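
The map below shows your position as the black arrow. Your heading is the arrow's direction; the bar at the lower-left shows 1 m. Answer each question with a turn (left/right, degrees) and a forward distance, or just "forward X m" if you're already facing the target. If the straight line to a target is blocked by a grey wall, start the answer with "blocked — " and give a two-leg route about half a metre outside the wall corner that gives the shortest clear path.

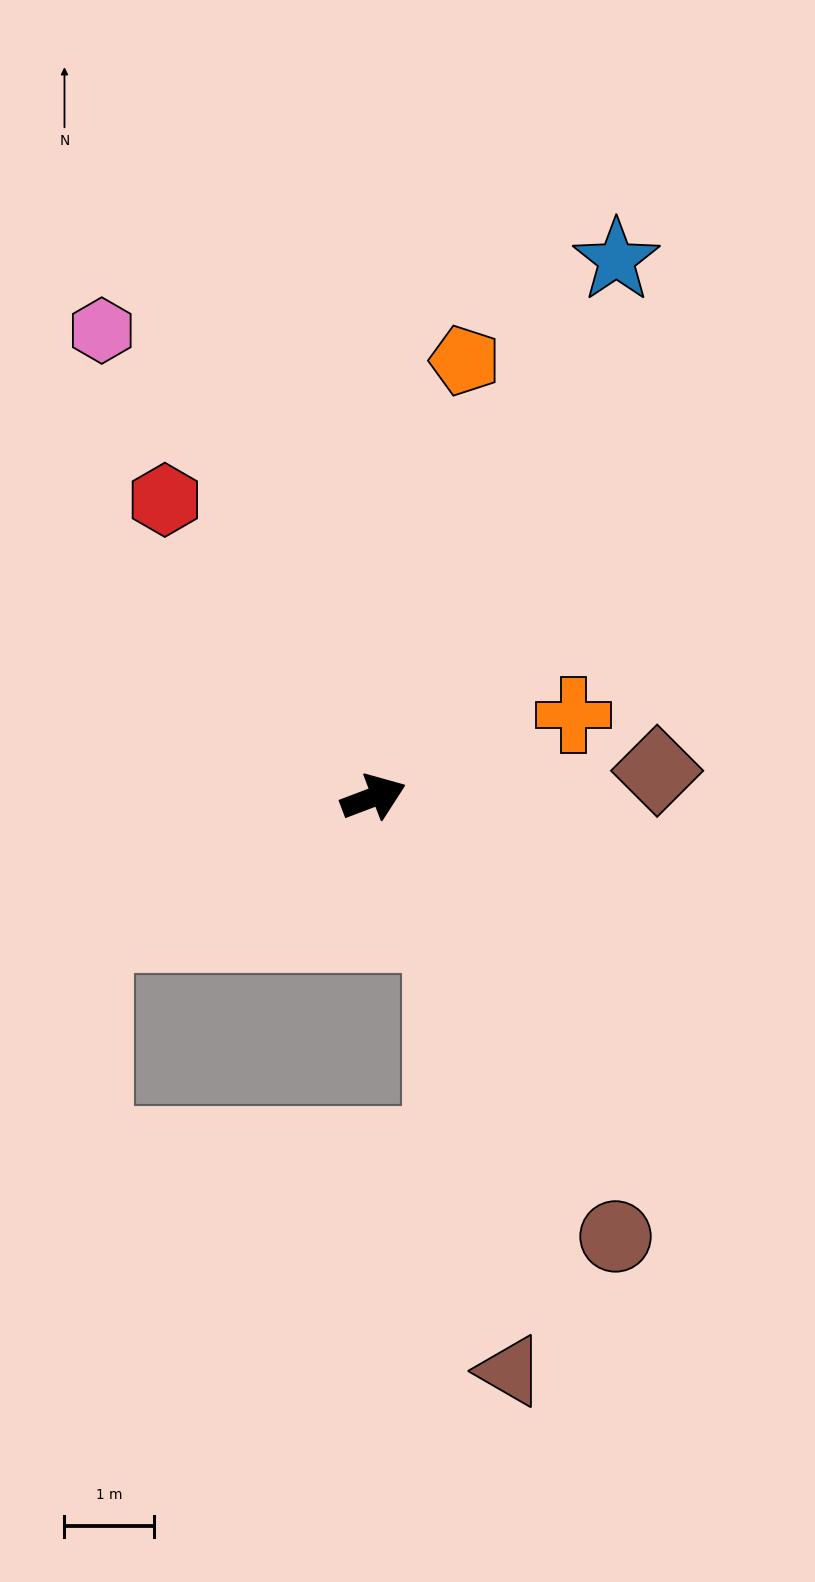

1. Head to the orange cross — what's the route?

forward 2.4 m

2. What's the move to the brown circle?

turn right 82°, forward 5.6 m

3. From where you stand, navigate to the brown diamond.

turn right 15°, forward 3.2 m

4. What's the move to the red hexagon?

turn left 104°, forward 4.1 m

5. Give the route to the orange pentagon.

turn left 57°, forward 5.0 m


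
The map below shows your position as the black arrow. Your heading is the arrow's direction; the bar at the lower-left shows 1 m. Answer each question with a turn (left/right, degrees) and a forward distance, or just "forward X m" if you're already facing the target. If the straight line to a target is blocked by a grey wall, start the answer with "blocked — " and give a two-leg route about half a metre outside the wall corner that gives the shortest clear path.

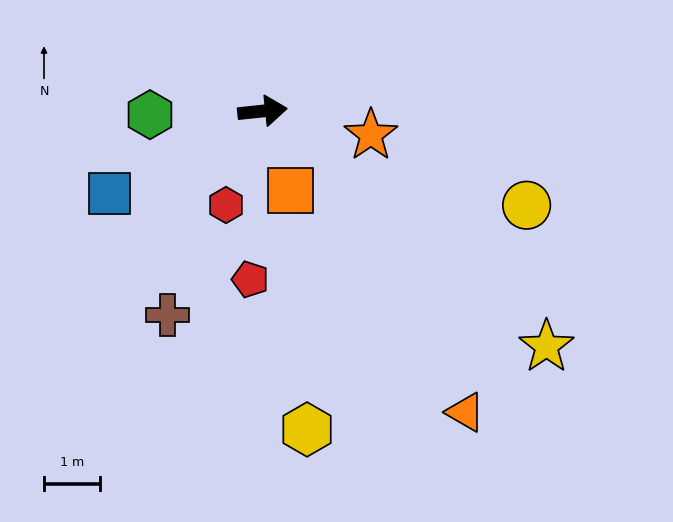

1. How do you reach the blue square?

turn right 158°, forward 3.1 m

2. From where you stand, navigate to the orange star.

turn right 18°, forward 2.0 m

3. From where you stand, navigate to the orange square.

turn right 76°, forward 1.5 m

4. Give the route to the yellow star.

turn right 46°, forward 6.5 m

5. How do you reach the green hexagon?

turn left 176°, forward 2.0 m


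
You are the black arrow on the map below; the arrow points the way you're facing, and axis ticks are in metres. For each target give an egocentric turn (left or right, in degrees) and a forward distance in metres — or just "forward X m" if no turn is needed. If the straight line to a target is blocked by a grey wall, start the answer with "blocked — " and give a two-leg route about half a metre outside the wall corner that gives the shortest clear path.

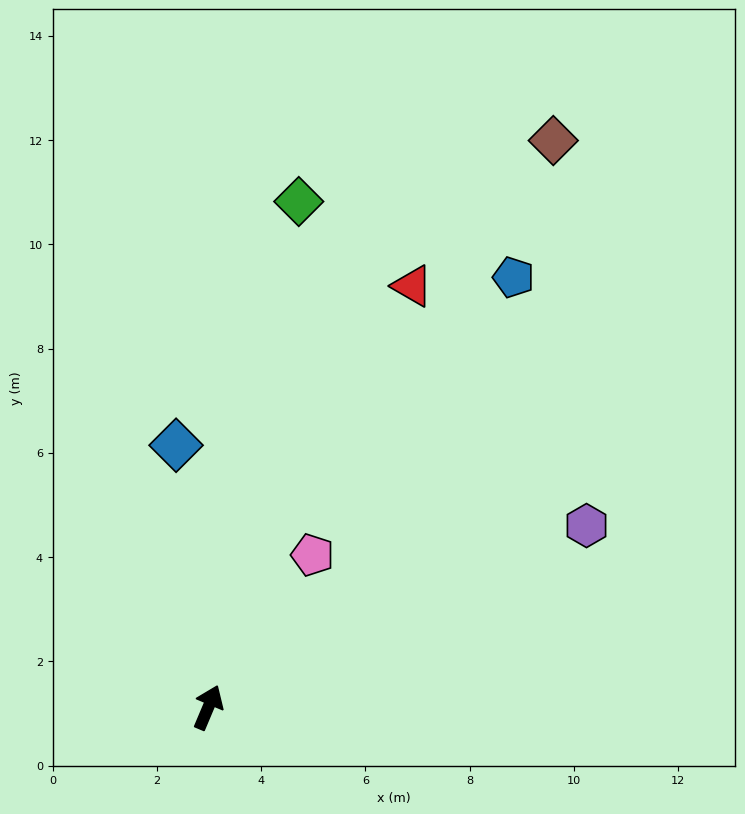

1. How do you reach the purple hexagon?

turn right 41°, forward 8.1 m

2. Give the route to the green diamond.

turn left 13°, forward 9.9 m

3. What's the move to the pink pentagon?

turn right 12°, forward 3.5 m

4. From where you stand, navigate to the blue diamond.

turn left 30°, forward 5.1 m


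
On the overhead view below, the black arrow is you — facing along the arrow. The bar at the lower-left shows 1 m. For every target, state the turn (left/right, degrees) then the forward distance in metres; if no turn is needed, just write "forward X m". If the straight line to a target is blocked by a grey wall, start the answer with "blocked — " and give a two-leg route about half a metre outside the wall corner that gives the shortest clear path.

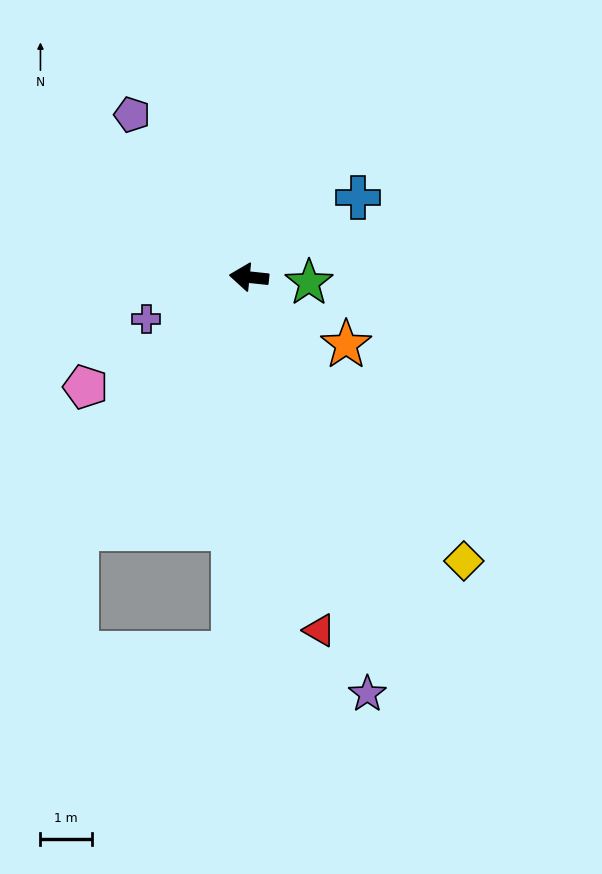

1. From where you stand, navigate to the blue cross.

turn right 138°, forward 2.6 m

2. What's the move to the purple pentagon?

turn right 48°, forward 3.9 m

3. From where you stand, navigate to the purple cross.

turn left 28°, forward 2.2 m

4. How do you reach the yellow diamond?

turn left 133°, forward 7.0 m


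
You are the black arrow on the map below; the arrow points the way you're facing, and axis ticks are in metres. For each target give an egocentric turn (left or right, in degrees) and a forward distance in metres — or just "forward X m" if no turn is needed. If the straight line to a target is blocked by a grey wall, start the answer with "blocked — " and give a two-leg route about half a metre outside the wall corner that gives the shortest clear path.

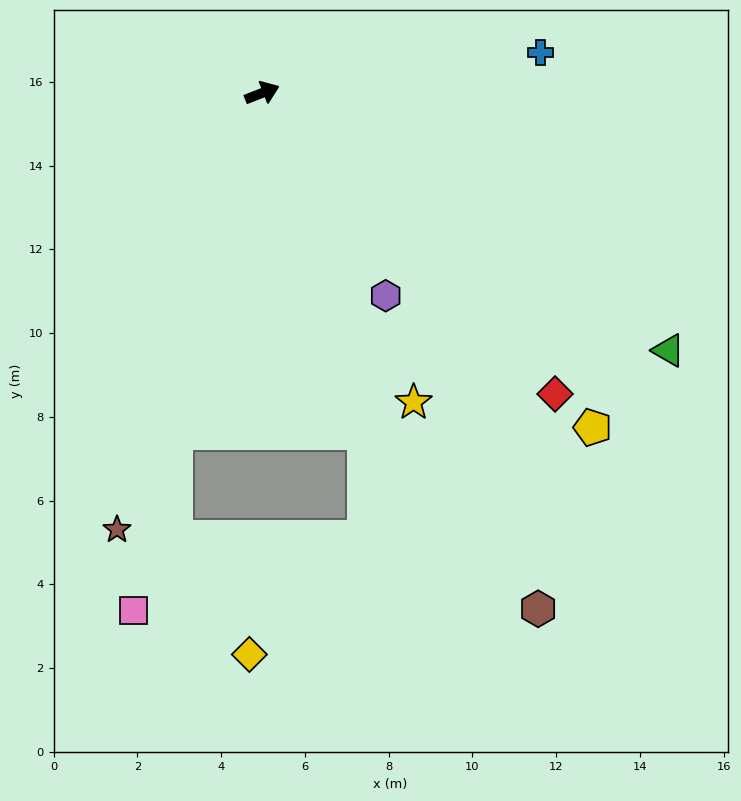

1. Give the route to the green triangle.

turn right 54°, forward 11.5 m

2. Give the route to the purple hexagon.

turn right 80°, forward 5.7 m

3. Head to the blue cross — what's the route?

turn right 13°, forward 6.7 m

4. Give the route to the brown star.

turn right 130°, forward 11.0 m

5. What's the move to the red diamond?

turn right 67°, forward 10.0 m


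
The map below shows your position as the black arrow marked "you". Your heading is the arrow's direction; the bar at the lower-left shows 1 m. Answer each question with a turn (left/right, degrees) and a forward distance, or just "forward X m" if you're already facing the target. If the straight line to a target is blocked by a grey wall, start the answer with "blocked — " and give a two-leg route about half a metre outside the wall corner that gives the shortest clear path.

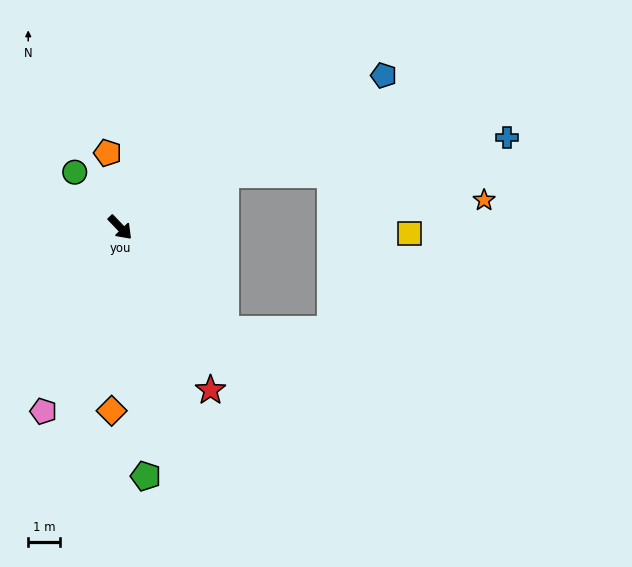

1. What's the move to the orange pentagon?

turn left 146°, forward 2.4 m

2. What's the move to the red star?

turn right 15°, forward 5.9 m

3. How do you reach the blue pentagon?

turn left 76°, forward 9.6 m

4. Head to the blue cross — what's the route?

blocked — turn left 73°, forward 3.7 m, then turn right 19°, forward 9.0 m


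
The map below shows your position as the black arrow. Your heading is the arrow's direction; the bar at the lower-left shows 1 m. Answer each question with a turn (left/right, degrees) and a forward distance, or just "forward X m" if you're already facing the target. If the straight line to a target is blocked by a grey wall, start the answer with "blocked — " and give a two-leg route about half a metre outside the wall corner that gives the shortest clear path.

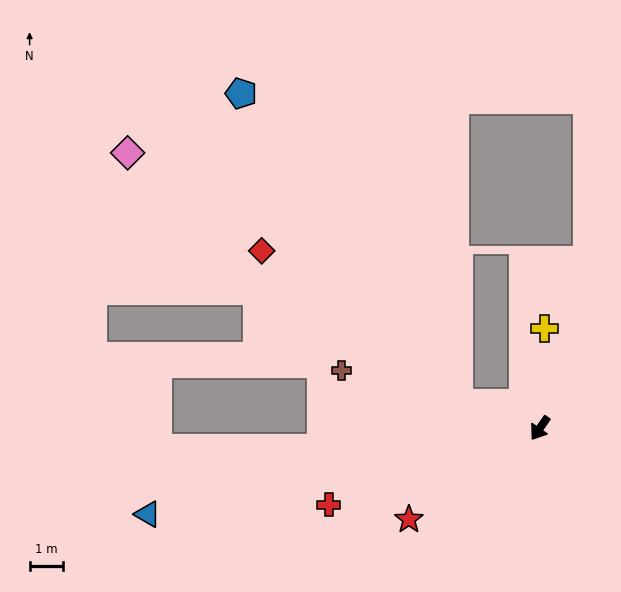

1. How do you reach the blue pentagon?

blocked — turn right 72°, forward 2.5 m, then turn right 38°, forward 11.2 m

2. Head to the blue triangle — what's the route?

turn right 43°, forward 11.9 m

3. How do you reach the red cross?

turn right 35°, forward 6.6 m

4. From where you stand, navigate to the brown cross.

turn right 72°, forward 6.1 m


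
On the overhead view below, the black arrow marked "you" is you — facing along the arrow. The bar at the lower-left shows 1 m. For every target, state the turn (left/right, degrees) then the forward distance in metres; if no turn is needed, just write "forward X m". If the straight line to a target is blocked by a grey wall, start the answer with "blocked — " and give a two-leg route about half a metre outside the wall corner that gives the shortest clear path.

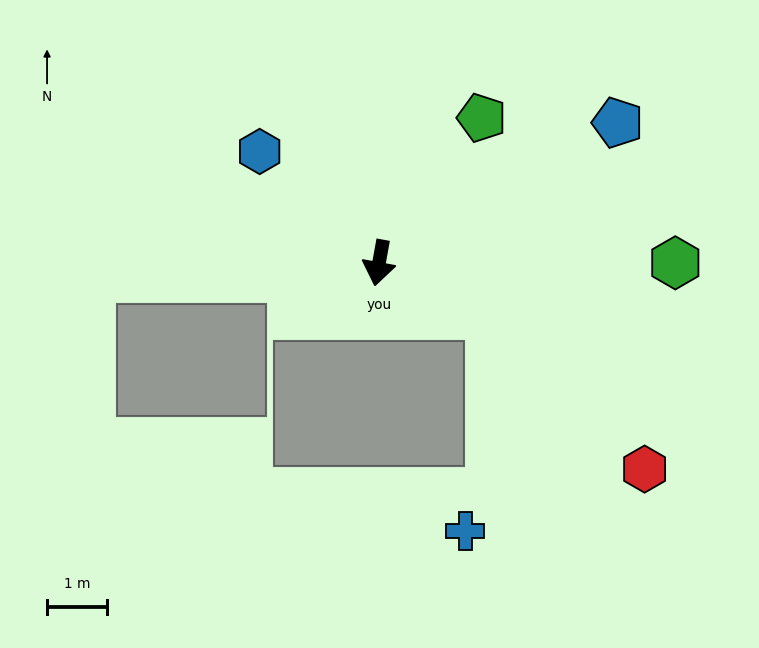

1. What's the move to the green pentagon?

turn left 155°, forward 2.9 m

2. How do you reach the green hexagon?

turn left 100°, forward 4.9 m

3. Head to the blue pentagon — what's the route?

turn left 131°, forward 4.6 m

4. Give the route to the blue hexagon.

turn right 123°, forward 2.7 m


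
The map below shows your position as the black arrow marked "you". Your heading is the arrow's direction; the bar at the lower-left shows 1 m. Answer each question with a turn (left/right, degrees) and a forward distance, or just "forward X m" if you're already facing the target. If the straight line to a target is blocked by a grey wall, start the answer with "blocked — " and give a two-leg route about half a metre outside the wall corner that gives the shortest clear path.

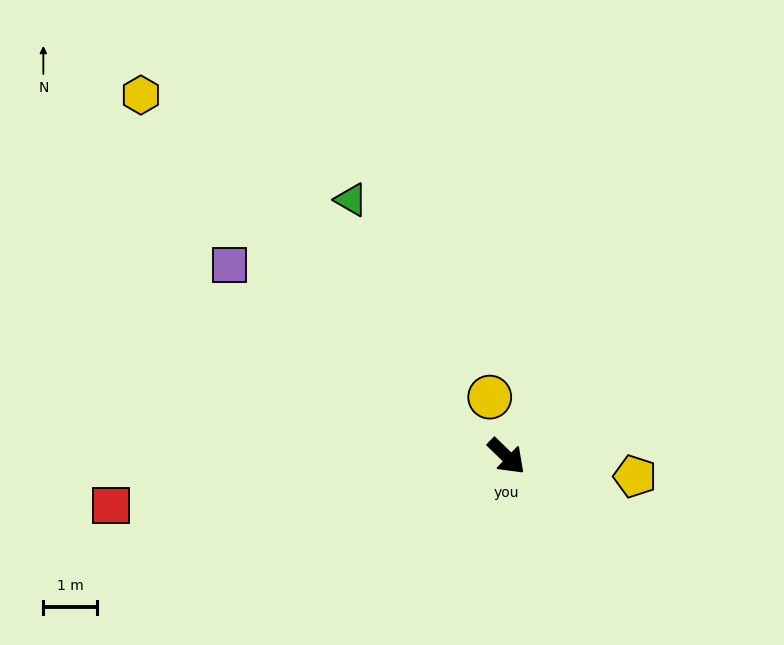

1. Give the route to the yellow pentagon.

turn left 35°, forward 2.4 m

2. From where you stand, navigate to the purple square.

turn right 171°, forward 6.3 m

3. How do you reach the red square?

turn right 129°, forward 7.4 m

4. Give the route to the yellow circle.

turn left 150°, forward 1.1 m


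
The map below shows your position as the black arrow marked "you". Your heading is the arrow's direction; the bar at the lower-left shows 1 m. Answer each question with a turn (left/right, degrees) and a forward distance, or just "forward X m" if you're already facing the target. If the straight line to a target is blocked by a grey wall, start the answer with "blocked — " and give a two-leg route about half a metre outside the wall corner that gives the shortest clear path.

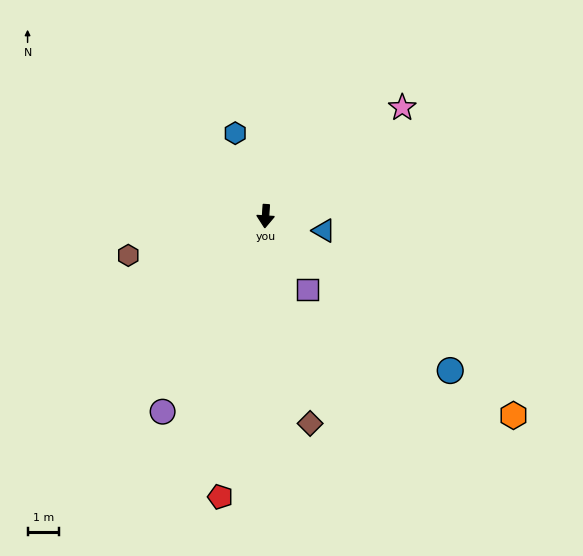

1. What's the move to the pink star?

turn left 132°, forward 5.6 m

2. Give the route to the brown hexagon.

turn right 70°, forward 4.6 m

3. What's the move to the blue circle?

turn left 54°, forward 7.7 m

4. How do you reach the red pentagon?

turn right 5°, forward 9.1 m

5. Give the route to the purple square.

turn left 34°, forward 2.7 m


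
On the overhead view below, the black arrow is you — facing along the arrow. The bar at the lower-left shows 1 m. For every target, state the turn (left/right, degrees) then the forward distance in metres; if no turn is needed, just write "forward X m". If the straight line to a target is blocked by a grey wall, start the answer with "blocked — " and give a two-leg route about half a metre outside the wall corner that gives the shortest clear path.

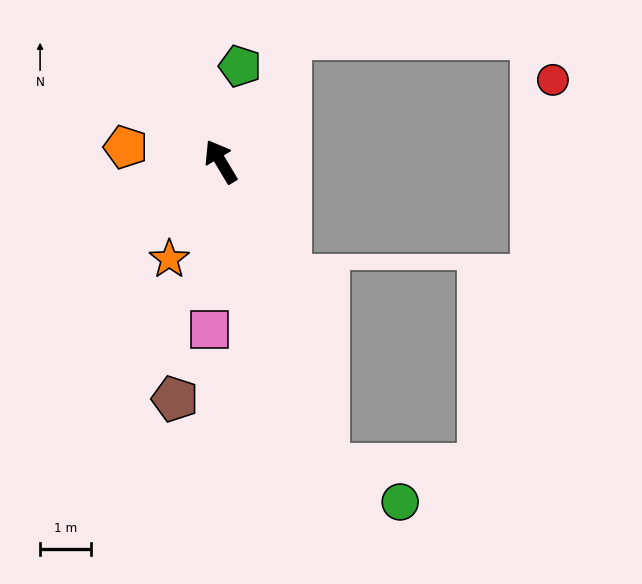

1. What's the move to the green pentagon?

turn right 42°, forward 1.9 m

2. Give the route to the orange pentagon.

turn left 50°, forward 1.9 m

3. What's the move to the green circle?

blocked — turn left 169°, forward 6.3 m, then turn left 43°, forward 1.6 m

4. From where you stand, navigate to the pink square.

turn left 145°, forward 3.3 m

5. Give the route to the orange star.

turn left 121°, forward 2.2 m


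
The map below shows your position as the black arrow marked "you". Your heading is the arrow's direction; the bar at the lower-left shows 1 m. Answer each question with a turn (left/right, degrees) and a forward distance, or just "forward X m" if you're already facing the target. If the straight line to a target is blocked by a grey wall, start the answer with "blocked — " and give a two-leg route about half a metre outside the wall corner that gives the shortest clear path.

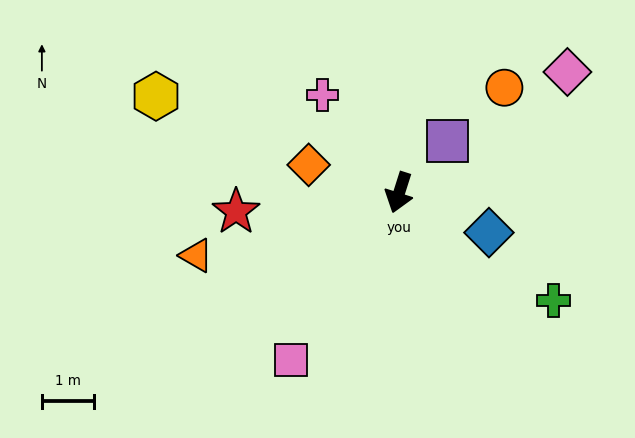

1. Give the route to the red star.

turn right 66°, forward 3.2 m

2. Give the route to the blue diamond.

turn left 84°, forward 1.9 m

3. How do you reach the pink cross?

turn right 124°, forward 2.4 m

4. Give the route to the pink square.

turn right 15°, forward 3.9 m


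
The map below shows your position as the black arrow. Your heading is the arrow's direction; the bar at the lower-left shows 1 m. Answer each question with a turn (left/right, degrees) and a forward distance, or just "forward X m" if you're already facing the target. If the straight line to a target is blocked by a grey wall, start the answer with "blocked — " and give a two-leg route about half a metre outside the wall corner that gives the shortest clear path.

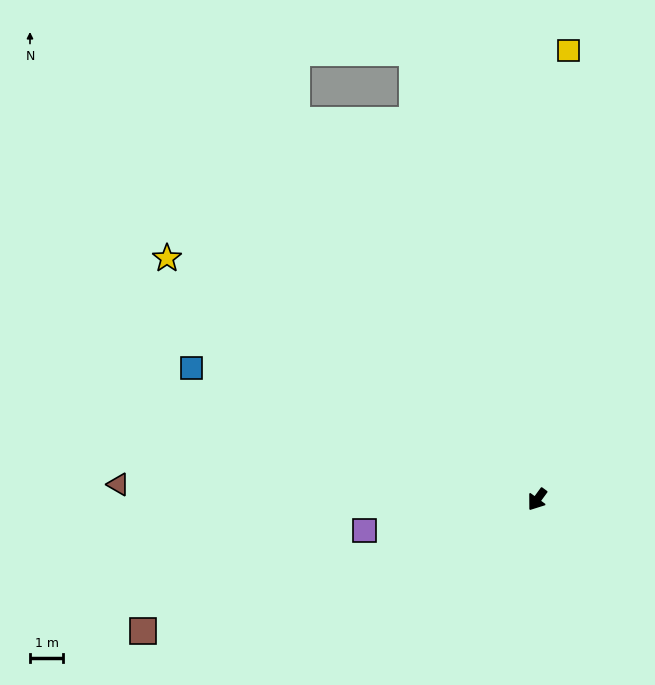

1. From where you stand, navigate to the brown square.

turn right 35°, forward 12.5 m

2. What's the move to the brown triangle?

turn right 56°, forward 12.6 m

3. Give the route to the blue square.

turn right 75°, forward 11.1 m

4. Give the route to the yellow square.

turn right 148°, forward 13.5 m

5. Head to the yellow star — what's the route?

turn right 87°, forward 13.3 m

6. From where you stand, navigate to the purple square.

turn right 44°, forward 5.3 m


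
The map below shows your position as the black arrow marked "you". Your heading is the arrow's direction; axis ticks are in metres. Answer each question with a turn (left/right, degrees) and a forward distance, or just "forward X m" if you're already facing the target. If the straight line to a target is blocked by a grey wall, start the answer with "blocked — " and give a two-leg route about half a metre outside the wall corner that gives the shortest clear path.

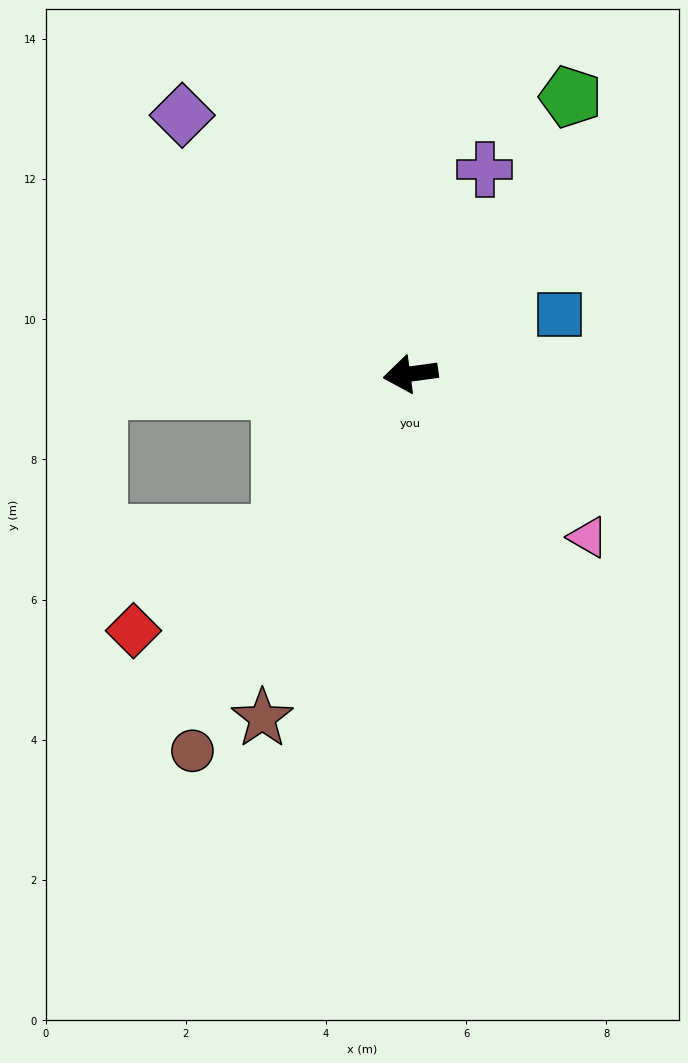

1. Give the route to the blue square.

turn right 166°, forward 2.3 m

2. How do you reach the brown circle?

turn left 52°, forward 6.2 m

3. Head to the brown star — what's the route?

turn left 59°, forward 5.3 m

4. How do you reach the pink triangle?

turn left 130°, forward 3.4 m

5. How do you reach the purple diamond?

turn right 56°, forward 4.9 m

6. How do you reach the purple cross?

turn right 118°, forward 3.1 m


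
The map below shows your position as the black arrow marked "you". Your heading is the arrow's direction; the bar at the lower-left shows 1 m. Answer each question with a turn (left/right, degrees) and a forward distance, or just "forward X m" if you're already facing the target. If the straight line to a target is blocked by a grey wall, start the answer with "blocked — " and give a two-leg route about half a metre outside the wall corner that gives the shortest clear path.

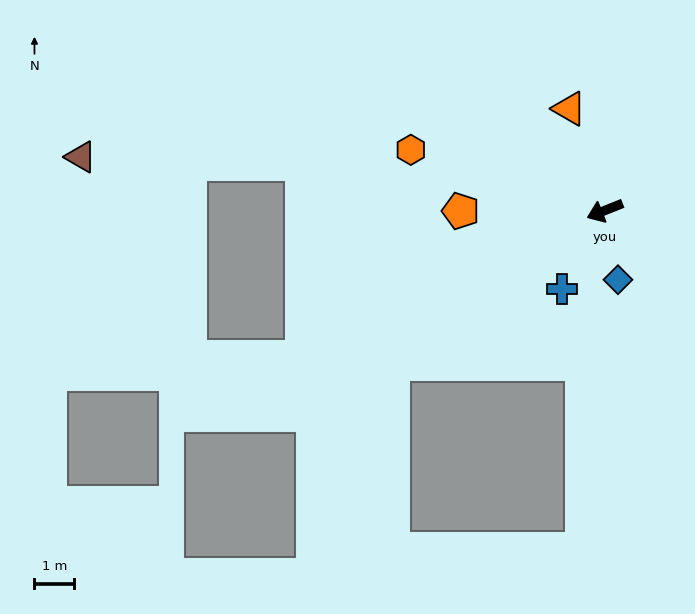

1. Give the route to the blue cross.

turn left 39°, forward 2.2 m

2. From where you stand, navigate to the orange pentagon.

turn right 22°, forward 3.6 m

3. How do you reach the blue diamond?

turn left 79°, forward 1.8 m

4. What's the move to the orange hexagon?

turn right 39°, forward 5.1 m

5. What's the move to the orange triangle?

turn right 93°, forward 2.7 m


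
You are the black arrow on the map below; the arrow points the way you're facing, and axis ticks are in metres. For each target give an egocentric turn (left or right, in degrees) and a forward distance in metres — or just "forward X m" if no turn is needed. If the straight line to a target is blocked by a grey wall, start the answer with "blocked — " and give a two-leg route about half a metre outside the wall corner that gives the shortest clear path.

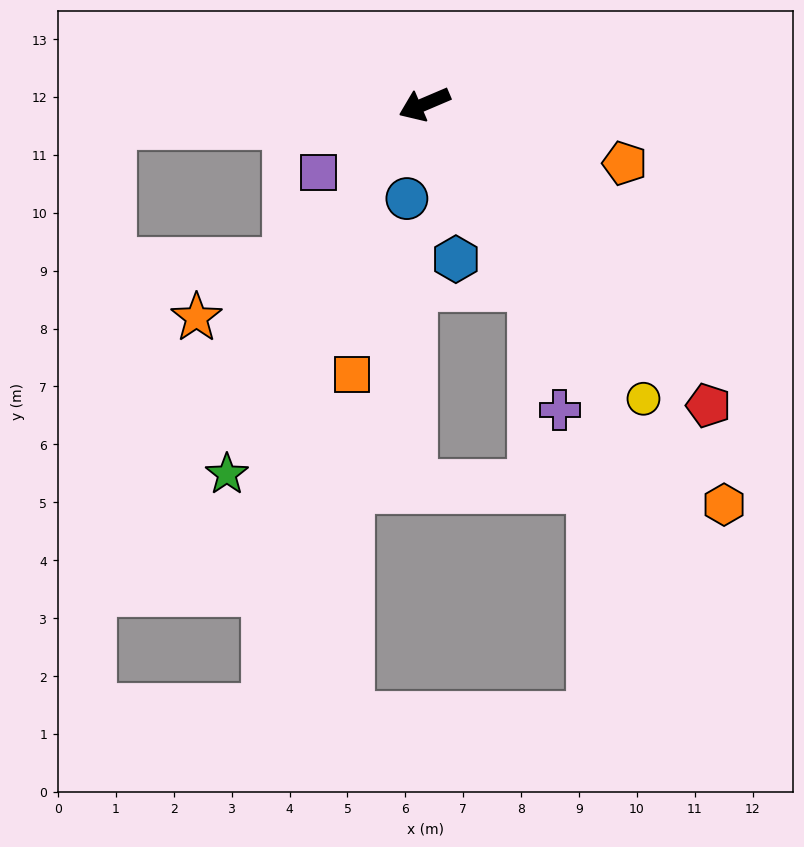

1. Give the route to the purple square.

turn left 10°, forward 2.2 m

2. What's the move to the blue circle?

turn left 56°, forward 1.7 m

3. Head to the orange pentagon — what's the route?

turn left 140°, forward 3.6 m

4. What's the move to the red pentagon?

turn left 110°, forward 7.2 m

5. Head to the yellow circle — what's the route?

turn left 104°, forward 6.3 m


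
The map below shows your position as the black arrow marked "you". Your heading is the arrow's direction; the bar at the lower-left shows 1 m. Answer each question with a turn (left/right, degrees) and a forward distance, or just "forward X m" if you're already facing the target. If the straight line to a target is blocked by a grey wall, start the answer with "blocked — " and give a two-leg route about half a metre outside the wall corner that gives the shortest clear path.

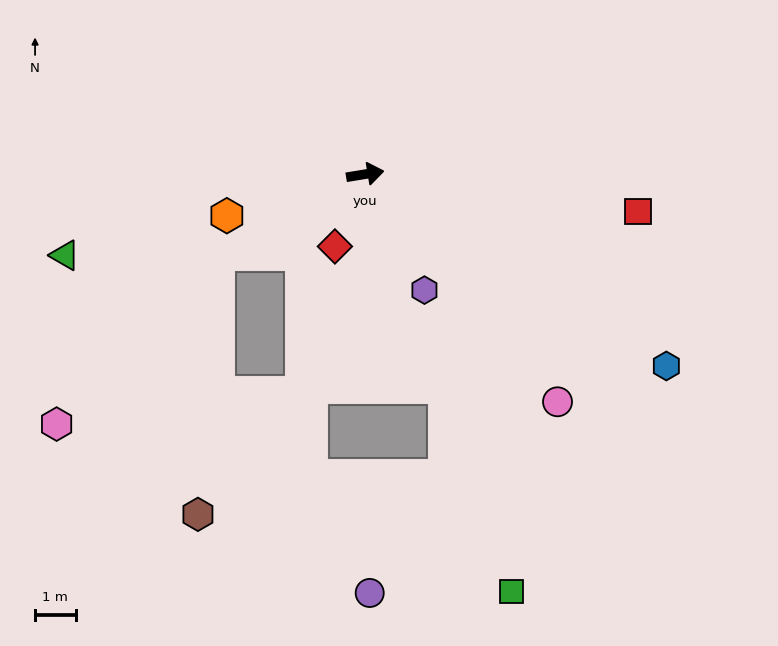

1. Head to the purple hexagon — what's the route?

turn right 72°, forward 3.2 m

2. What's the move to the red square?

turn right 17°, forward 6.8 m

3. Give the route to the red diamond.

turn right 122°, forward 1.9 m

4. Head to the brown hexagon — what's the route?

blocked — turn right 161°, forward 4.1 m, then turn left 57°, forward 6.4 m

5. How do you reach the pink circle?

turn right 59°, forward 7.3 m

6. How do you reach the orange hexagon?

turn right 173°, forward 3.6 m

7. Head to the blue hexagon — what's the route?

turn right 42°, forward 8.8 m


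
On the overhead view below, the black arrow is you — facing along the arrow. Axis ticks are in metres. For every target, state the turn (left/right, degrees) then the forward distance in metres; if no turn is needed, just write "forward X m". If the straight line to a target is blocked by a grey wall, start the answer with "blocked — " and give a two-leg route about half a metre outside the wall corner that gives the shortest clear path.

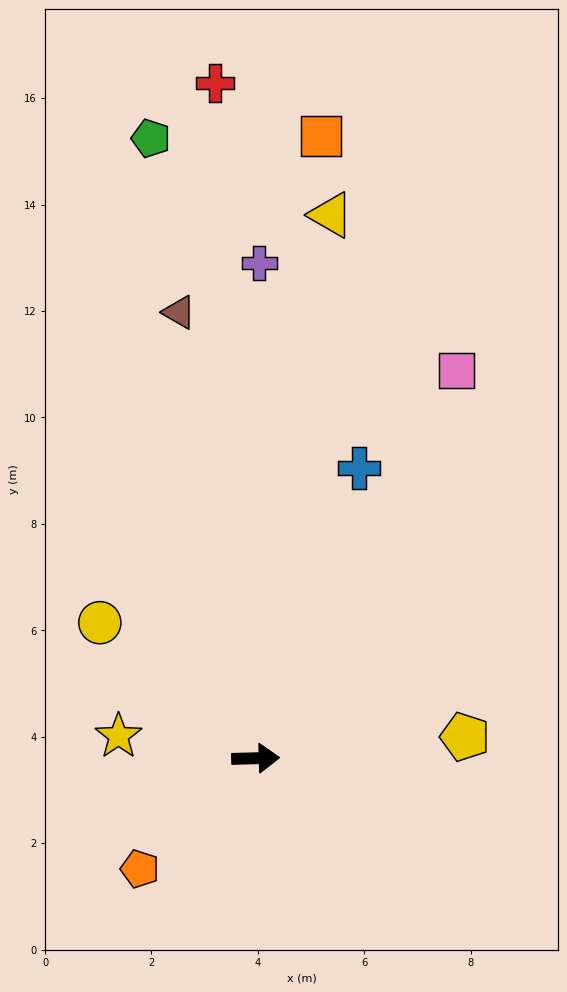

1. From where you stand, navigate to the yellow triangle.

turn left 81°, forward 10.3 m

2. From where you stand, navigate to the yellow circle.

turn left 137°, forward 3.9 m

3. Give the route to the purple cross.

turn left 88°, forward 9.3 m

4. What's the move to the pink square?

turn left 61°, forward 8.2 m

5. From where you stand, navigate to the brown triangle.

turn left 98°, forward 8.5 m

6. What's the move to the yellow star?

turn left 169°, forward 2.6 m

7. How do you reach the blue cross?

turn left 69°, forward 5.8 m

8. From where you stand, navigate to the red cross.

turn left 92°, forward 12.7 m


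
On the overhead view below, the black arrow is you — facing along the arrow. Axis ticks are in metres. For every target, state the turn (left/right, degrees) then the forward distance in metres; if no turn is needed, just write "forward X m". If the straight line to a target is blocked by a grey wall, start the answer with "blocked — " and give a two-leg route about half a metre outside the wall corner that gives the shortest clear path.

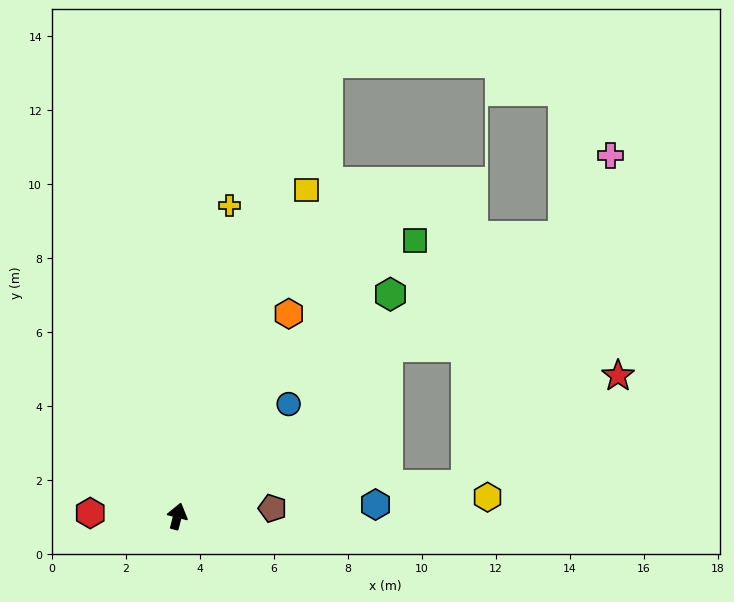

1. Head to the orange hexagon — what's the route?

turn right 14°, forward 6.2 m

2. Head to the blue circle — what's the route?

turn right 30°, forward 4.3 m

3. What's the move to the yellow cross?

turn left 5°, forward 8.5 m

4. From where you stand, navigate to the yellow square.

turn right 7°, forward 9.5 m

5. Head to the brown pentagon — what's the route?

turn right 71°, forward 2.6 m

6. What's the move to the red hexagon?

turn left 102°, forward 2.4 m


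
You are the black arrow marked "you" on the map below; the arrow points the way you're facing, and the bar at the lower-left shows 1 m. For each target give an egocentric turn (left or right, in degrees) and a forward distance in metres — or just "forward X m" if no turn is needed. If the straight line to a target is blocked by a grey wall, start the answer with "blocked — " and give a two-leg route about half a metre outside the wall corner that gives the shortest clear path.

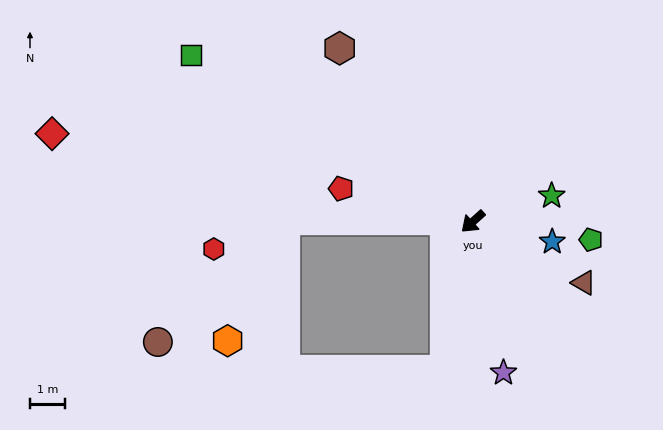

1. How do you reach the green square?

turn right 73°, forward 9.3 m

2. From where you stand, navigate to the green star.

turn left 156°, forward 2.4 m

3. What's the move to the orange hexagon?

blocked — turn right 43°, forward 5.3 m, then turn left 66°, forward 3.8 m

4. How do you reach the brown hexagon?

turn right 95°, forward 6.2 m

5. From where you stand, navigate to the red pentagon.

turn right 56°, forward 3.9 m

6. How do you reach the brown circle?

blocked — turn right 43°, forward 5.3 m, then turn left 45°, forward 5.0 m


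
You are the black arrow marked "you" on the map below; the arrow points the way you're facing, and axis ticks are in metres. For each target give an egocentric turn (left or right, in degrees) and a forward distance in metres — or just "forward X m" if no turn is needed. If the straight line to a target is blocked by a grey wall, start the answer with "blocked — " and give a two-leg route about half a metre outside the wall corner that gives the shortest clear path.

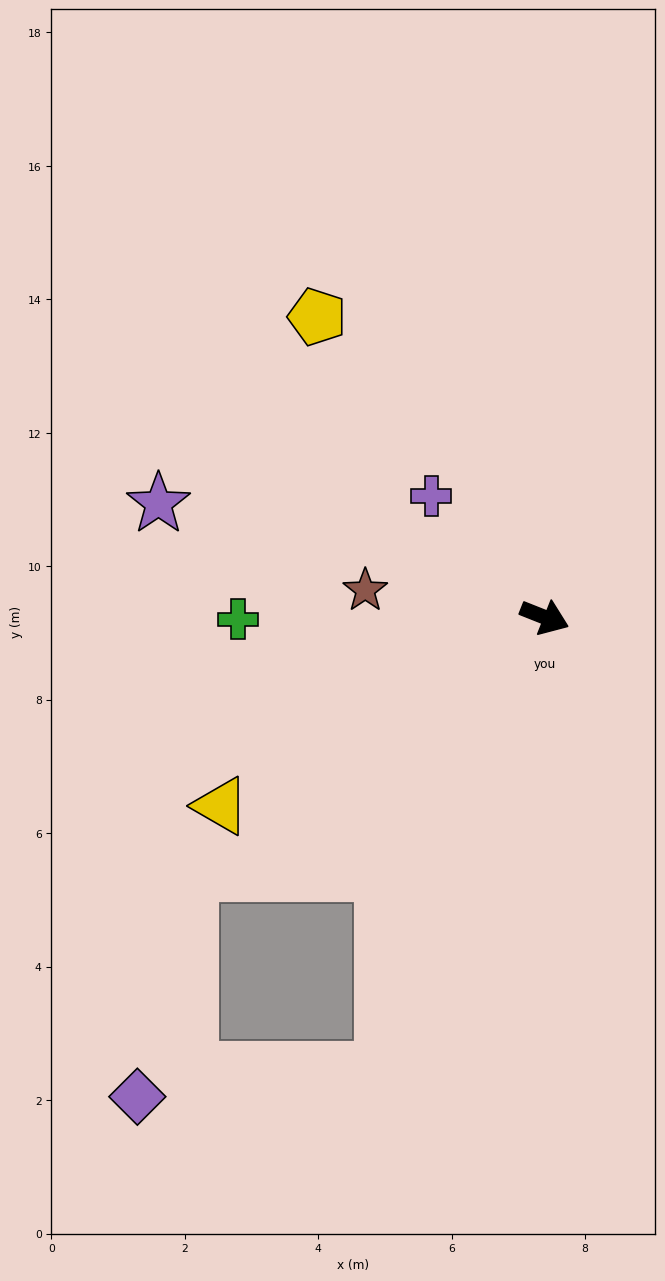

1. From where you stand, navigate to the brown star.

turn right 167°, forward 2.7 m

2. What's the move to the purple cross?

turn left 155°, forward 2.5 m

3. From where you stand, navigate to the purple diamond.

blocked — turn right 88°, forward 7.2 m, then turn right 64°, forward 3.7 m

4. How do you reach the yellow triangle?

turn right 128°, forward 5.6 m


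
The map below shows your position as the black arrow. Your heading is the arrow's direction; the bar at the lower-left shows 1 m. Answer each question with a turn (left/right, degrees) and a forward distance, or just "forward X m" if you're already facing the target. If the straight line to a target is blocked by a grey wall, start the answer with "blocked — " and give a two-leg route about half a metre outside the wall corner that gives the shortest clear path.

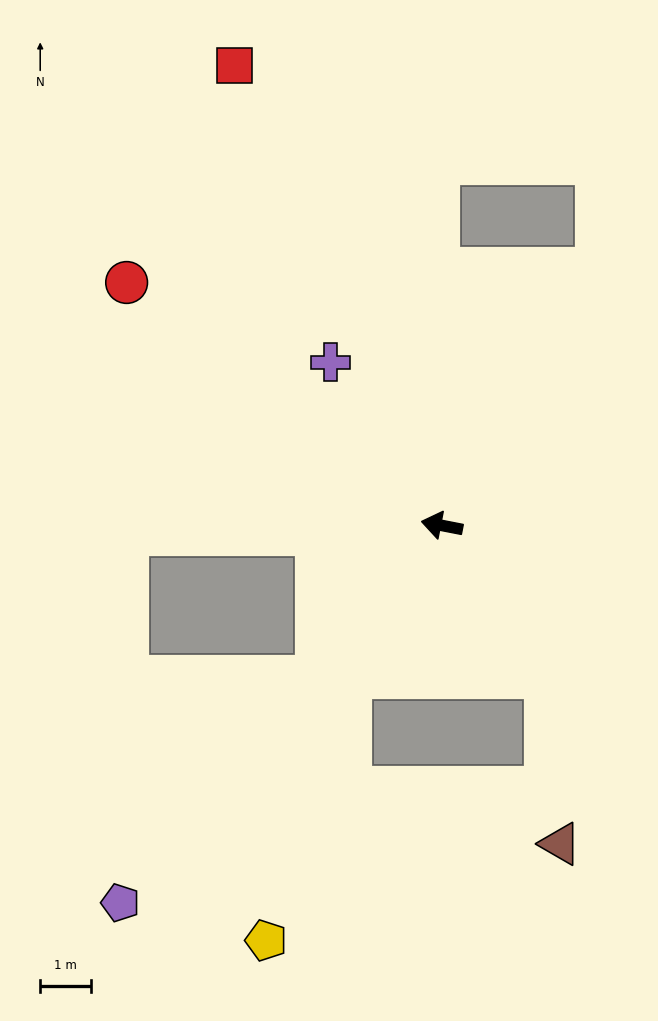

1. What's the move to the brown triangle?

blocked — turn left 136°, forward 3.6 m, then turn right 30°, forward 3.3 m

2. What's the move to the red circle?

turn right 27°, forward 7.8 m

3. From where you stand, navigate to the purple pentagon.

turn left 61°, forward 9.7 m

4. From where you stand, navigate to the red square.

turn right 55°, forward 9.9 m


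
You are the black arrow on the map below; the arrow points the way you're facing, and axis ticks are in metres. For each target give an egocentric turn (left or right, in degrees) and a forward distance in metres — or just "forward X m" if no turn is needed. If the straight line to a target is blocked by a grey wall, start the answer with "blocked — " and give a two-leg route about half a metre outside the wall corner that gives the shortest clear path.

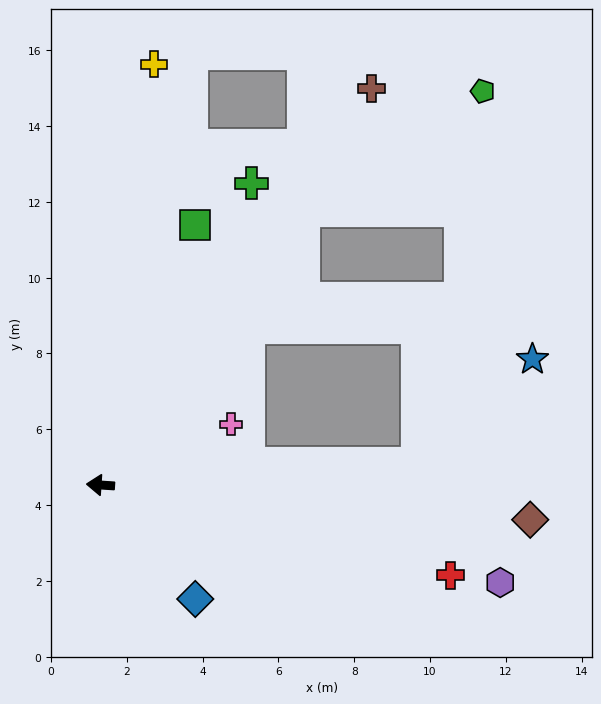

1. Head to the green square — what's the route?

turn right 106°, forward 7.3 m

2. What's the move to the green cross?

turn right 113°, forward 8.9 m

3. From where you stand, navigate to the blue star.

blocked — turn right 172°, forward 8.4 m, then turn left 38°, forward 4.1 m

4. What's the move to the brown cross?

turn right 121°, forward 12.7 m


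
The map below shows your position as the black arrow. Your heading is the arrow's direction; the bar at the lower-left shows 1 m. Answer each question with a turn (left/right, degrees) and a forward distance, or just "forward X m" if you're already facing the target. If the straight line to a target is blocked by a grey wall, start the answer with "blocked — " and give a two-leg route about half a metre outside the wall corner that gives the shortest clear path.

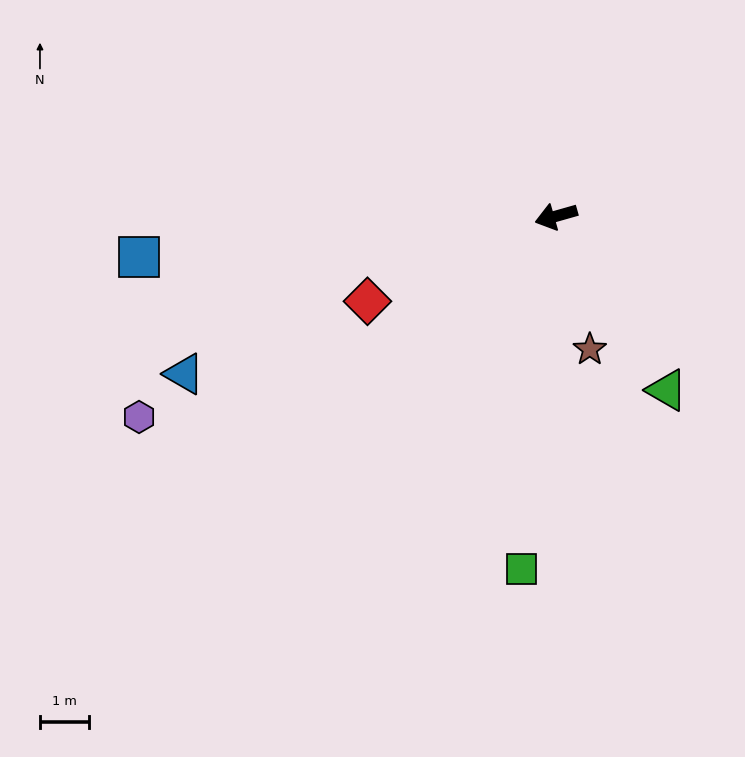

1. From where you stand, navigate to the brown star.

turn left 88°, forward 2.8 m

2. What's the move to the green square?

turn left 69°, forward 7.2 m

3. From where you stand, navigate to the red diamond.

turn left 8°, forward 4.2 m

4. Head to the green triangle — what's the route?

turn left 107°, forward 4.2 m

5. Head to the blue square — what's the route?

turn right 10°, forward 8.5 m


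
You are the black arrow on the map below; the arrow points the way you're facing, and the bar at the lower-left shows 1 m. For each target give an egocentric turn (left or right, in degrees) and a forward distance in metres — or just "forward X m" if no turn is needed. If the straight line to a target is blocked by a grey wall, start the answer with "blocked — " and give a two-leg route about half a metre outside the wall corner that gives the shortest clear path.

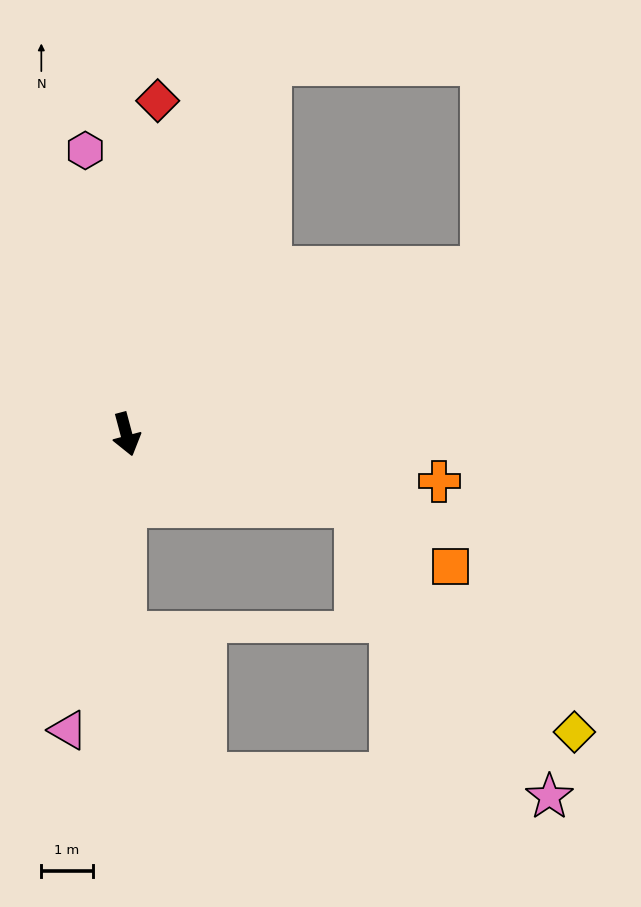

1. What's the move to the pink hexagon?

turn left 173°, forward 5.6 m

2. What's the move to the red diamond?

turn left 160°, forward 6.5 m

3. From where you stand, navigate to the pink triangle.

turn right 26°, forward 5.8 m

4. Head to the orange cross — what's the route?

turn left 67°, forward 6.1 m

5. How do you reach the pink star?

blocked — turn left 58°, forward 4.7 m, then turn right 39°, forward 6.8 m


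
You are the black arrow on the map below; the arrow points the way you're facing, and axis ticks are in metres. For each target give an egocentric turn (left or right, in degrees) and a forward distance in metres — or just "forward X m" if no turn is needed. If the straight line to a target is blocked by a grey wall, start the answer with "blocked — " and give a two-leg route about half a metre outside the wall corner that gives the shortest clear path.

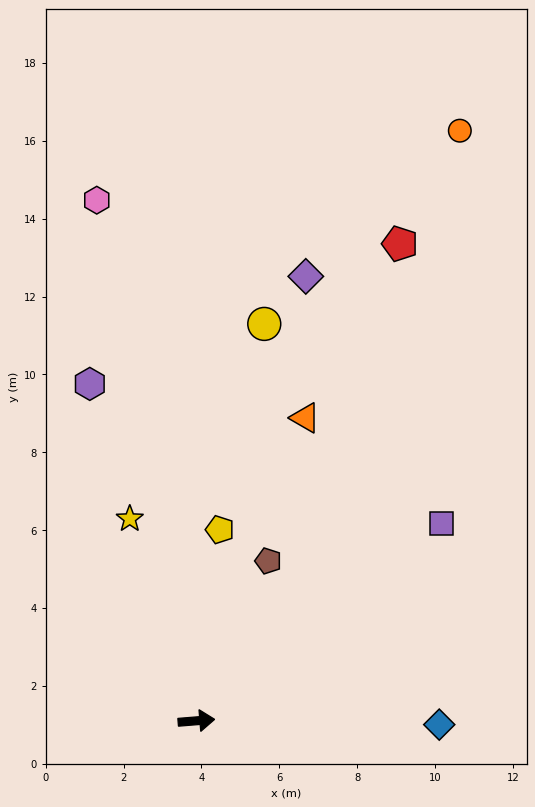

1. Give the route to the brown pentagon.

turn left 61°, forward 4.5 m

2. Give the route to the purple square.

turn left 34°, forward 8.1 m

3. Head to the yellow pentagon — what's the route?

turn left 78°, forward 4.9 m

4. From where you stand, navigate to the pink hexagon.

turn left 96°, forward 13.6 m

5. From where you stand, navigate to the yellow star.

turn left 104°, forward 5.5 m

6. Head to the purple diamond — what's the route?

turn left 72°, forward 11.7 m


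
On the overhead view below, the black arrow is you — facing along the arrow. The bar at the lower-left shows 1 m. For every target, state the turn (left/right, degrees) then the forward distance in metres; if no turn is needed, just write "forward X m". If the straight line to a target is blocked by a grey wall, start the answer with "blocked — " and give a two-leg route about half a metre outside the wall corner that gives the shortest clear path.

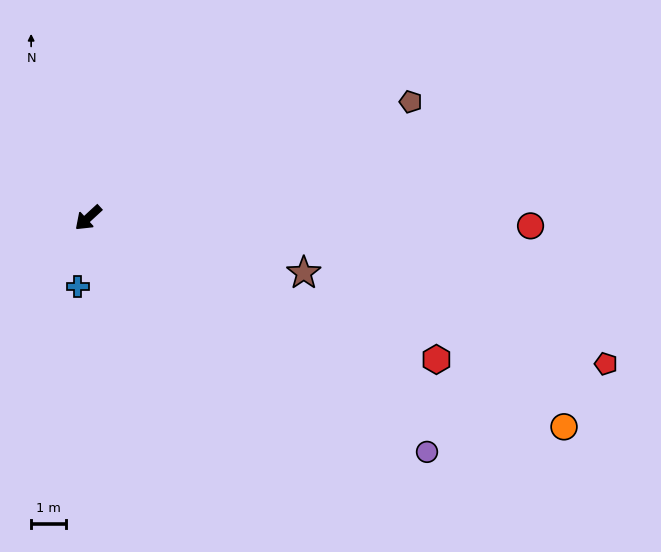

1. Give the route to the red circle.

turn left 136°, forward 12.7 m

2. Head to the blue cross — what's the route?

turn left 39°, forward 2.0 m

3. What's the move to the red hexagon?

turn left 115°, forward 10.8 m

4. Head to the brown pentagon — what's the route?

turn left 157°, forward 9.9 m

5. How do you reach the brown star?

turn left 123°, forward 6.4 m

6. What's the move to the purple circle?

turn left 103°, forward 11.9 m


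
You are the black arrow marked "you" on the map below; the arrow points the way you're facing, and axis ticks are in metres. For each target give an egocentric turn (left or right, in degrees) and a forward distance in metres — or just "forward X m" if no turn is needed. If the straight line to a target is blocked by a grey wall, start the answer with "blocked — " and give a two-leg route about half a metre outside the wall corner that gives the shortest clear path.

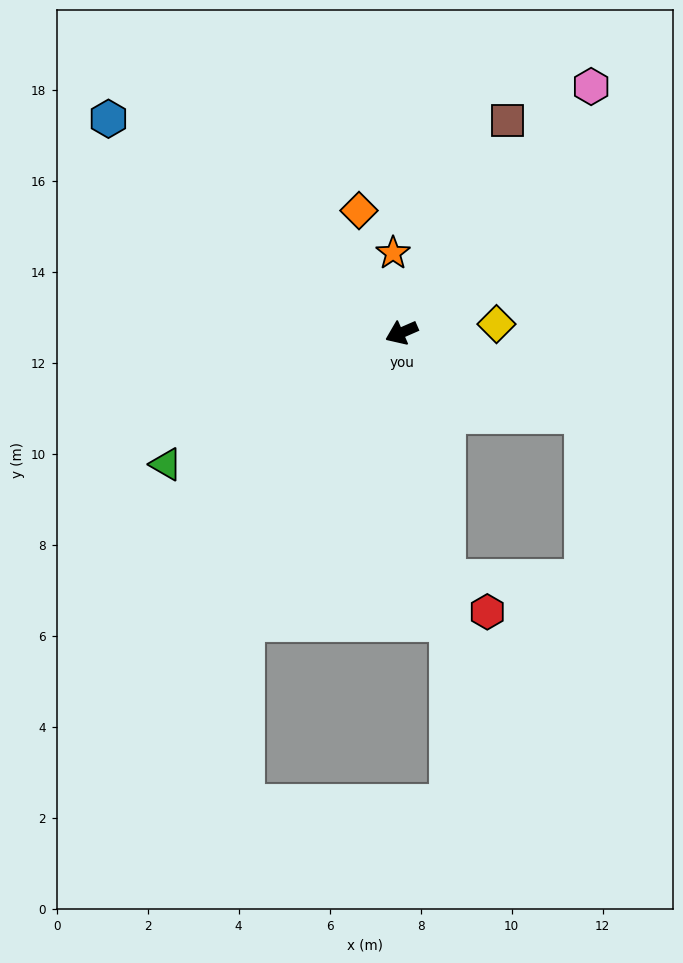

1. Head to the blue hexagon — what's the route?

turn right 60°, forward 8.0 m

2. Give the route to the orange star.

turn right 107°, forward 1.8 m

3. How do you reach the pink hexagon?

turn right 151°, forward 6.8 m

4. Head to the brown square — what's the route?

turn right 140°, forward 5.2 m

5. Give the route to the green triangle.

turn left 6°, forward 5.9 m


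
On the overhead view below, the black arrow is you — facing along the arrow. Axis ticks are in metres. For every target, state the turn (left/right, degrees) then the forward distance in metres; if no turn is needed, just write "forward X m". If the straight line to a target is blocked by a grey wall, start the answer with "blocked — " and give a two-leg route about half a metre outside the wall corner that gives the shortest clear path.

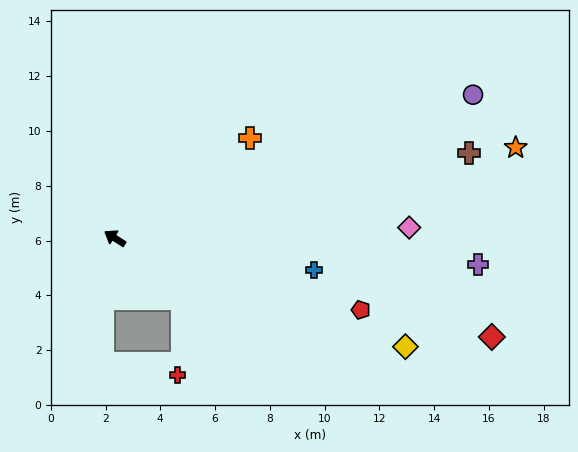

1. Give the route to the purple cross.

turn right 151°, forward 13.3 m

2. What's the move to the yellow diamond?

turn right 168°, forward 11.3 m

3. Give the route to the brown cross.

turn right 134°, forward 13.3 m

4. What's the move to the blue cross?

turn right 156°, forward 7.4 m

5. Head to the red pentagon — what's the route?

turn right 164°, forward 9.4 m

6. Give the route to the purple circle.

turn right 125°, forward 14.1 m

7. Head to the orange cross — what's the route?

turn right 111°, forward 6.1 m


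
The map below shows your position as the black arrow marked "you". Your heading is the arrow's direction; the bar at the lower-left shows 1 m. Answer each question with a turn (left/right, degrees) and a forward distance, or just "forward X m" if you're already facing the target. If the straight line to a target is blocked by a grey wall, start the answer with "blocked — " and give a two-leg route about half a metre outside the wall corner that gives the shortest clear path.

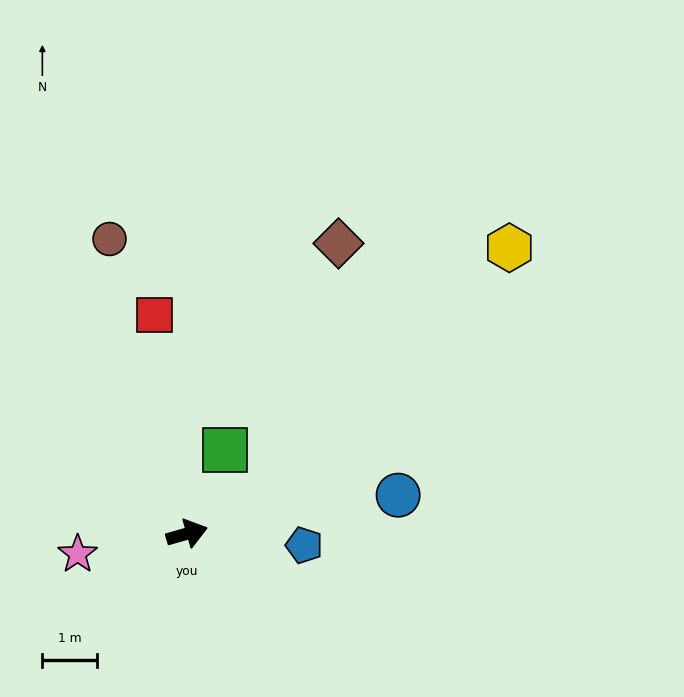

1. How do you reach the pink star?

turn left 175°, forward 2.0 m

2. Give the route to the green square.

turn left 49°, forward 1.7 m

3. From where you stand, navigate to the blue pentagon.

turn right 22°, forward 2.2 m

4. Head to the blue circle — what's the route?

turn right 6°, forward 4.0 m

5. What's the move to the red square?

turn left 83°, forward 4.1 m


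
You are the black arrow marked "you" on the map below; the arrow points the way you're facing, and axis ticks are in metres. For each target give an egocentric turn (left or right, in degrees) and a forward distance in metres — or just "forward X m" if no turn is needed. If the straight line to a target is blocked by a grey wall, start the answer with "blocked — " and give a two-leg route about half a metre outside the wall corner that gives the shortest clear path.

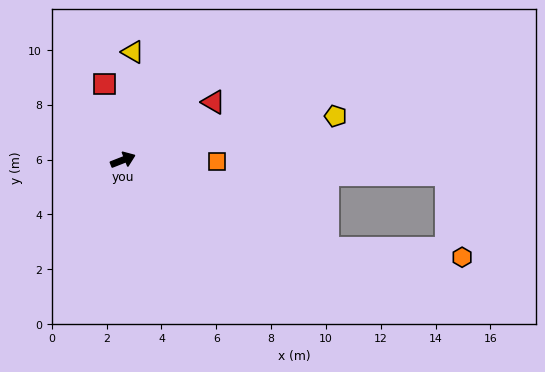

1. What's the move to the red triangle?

turn left 11°, forward 3.9 m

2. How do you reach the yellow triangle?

turn left 63°, forward 4.0 m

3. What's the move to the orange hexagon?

blocked — turn right 45°, forward 8.1 m, then turn left 20°, forward 4.9 m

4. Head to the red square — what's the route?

turn left 82°, forward 2.9 m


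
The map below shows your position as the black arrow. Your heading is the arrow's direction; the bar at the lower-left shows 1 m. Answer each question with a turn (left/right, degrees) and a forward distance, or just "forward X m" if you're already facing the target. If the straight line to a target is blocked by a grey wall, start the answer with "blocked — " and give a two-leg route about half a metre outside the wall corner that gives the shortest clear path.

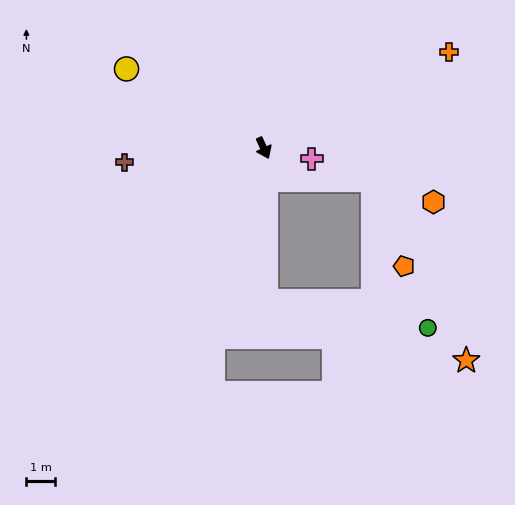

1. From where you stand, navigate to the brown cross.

turn right 109°, forward 4.9 m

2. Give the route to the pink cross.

turn left 53°, forward 1.7 m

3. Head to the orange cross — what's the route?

turn left 93°, forward 7.2 m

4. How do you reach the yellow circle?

turn right 145°, forward 5.5 m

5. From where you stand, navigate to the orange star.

blocked — turn right 24°, forward 5.3 m, then turn left 73°, forward 7.3 m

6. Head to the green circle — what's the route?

blocked — turn right 24°, forward 5.3 m, then turn left 80°, forward 5.7 m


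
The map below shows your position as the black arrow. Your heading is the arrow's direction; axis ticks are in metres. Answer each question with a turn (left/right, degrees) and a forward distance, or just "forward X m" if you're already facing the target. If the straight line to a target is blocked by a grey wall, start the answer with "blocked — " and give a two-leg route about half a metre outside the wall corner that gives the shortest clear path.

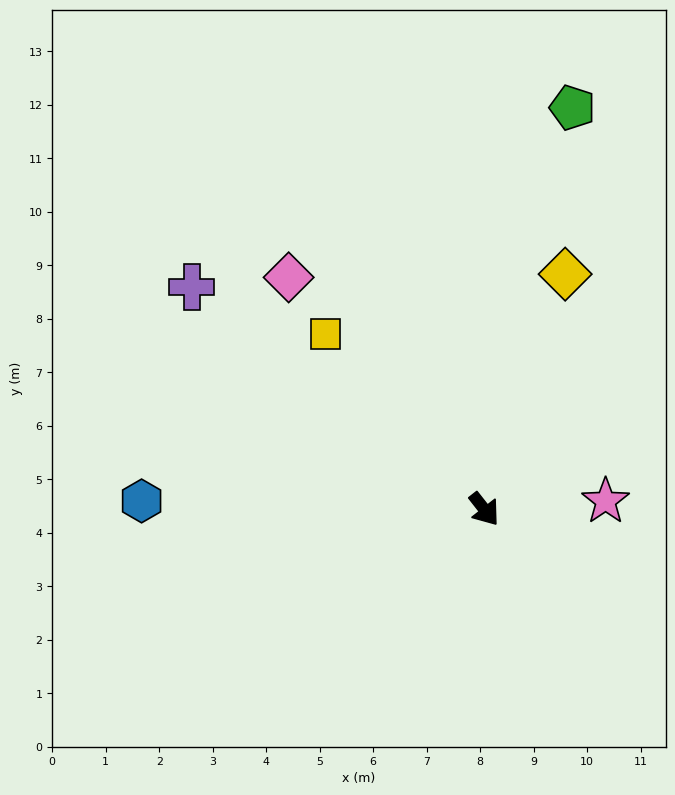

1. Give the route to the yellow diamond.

turn left 123°, forward 4.7 m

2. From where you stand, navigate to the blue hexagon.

turn right 130°, forward 6.4 m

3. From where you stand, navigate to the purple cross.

turn right 165°, forward 6.9 m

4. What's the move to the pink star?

turn left 56°, forward 2.3 m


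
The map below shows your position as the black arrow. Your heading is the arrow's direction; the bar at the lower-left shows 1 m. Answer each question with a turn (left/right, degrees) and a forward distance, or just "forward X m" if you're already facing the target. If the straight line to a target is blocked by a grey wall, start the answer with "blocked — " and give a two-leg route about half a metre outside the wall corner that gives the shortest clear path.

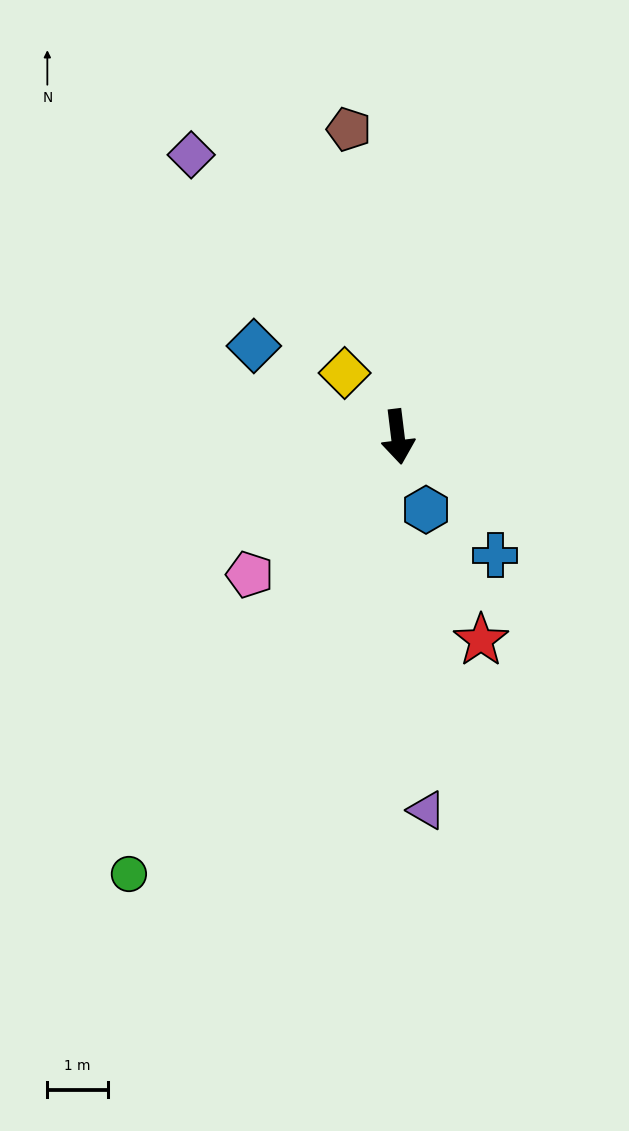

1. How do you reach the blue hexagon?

turn left 14°, forward 1.3 m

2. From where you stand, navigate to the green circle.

turn right 39°, forward 8.4 m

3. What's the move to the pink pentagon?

turn right 54°, forward 3.3 m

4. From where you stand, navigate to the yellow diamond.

turn right 147°, forward 1.4 m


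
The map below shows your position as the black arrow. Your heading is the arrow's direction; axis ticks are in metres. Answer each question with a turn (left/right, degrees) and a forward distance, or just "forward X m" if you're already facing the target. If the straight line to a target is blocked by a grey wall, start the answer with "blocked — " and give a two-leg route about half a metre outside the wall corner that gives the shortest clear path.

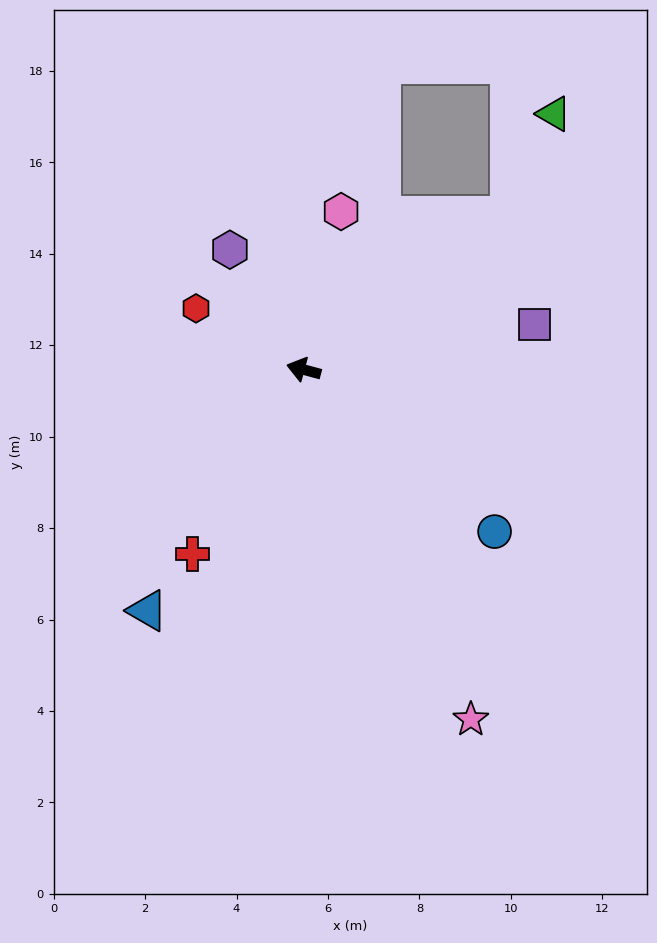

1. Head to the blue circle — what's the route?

turn left 155°, forward 5.5 m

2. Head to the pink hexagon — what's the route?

turn right 88°, forward 3.6 m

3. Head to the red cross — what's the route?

turn left 74°, forward 4.7 m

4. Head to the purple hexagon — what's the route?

turn right 43°, forward 3.1 m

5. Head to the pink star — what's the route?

turn left 131°, forward 8.5 m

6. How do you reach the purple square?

turn right 154°, forward 5.1 m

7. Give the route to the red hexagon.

turn right 15°, forward 2.7 m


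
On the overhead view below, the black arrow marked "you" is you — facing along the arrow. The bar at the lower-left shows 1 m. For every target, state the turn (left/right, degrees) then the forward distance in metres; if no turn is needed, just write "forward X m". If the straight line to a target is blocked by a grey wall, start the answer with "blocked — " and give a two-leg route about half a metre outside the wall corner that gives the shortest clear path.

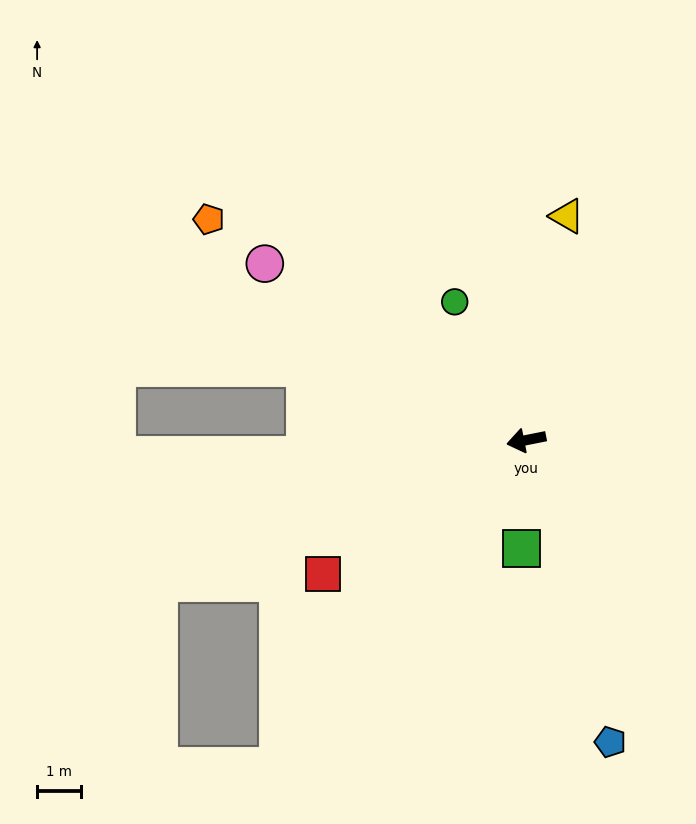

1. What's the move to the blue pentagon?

turn left 94°, forward 7.2 m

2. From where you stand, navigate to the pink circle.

turn right 45°, forward 7.2 m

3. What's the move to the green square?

turn left 76°, forward 2.5 m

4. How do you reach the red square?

turn left 22°, forward 5.6 m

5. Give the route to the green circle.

turn right 74°, forward 3.6 m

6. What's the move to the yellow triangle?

turn right 112°, forward 5.2 m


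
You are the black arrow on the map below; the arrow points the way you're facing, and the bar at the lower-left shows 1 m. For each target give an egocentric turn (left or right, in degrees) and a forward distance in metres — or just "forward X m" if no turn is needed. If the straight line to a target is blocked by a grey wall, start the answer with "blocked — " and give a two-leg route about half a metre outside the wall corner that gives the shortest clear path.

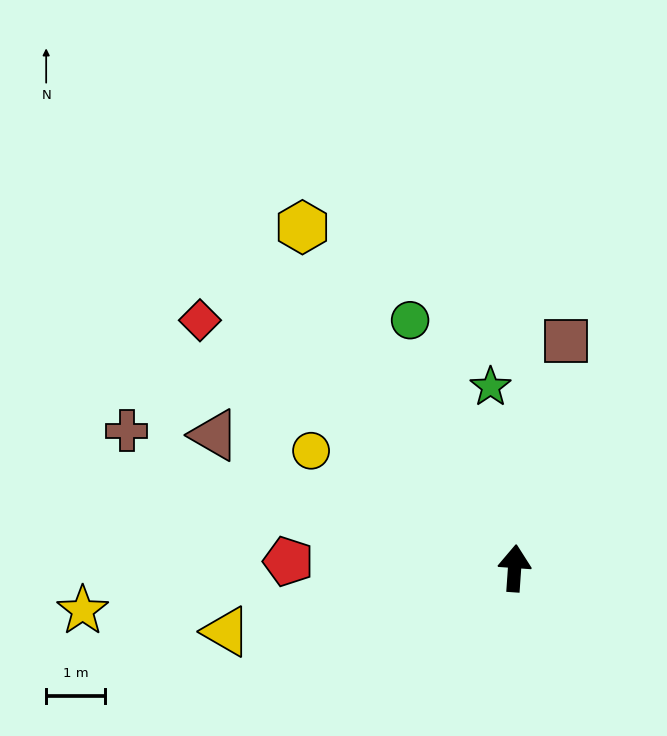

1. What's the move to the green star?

turn left 12°, forward 3.1 m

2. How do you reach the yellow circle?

turn left 64°, forward 4.0 m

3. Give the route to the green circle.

turn left 27°, forward 4.5 m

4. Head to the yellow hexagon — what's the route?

turn left 36°, forward 6.8 m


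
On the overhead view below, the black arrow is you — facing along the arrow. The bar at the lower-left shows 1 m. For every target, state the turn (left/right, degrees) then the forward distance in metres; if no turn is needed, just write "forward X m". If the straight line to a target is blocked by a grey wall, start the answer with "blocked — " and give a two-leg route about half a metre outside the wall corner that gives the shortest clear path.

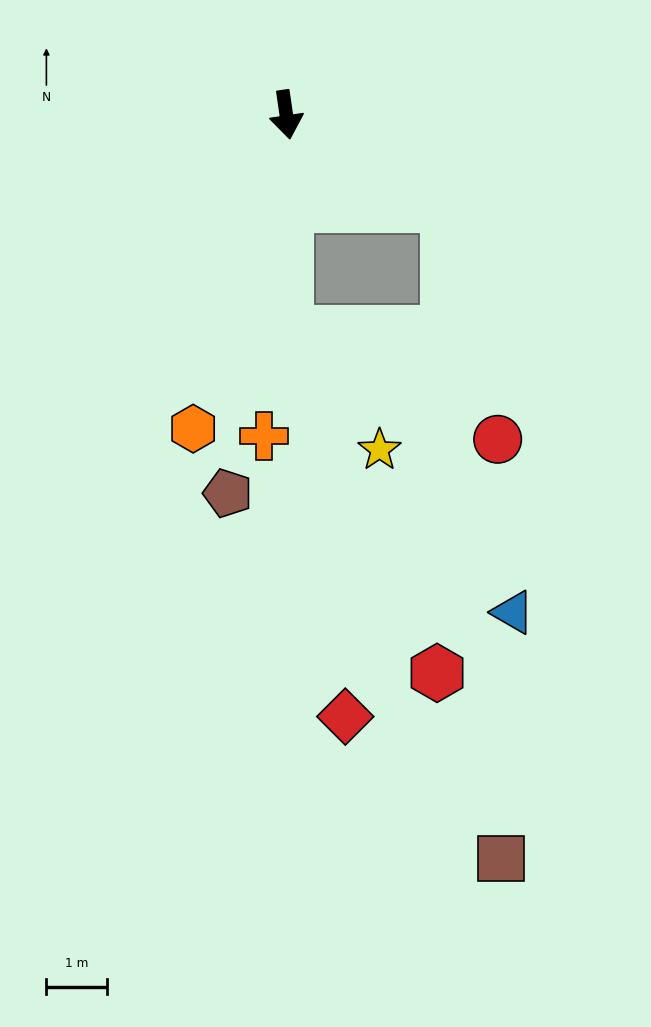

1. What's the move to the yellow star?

blocked — turn right 8°, forward 3.6 m, then turn left 38°, forward 2.5 m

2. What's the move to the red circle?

blocked — turn left 52°, forward 3.0 m, then turn right 48°, forward 3.9 m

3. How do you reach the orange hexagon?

turn right 25°, forward 5.4 m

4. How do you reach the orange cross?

turn right 12°, forward 5.3 m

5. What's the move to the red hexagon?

blocked — turn right 8°, forward 3.6 m, then turn left 23°, forward 6.1 m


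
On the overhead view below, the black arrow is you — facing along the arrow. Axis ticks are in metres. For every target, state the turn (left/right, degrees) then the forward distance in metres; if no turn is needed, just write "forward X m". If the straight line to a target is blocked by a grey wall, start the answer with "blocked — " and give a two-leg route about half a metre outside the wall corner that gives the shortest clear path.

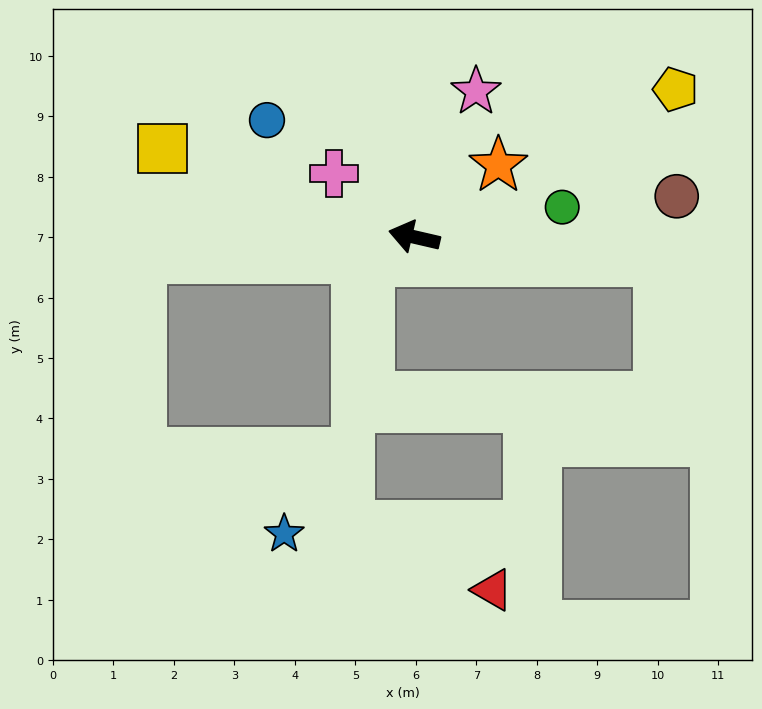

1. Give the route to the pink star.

turn right 100°, forward 2.6 m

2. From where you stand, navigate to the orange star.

turn right 126°, forward 1.8 m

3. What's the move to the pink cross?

turn right 25°, forward 1.7 m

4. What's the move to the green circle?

turn right 156°, forward 2.5 m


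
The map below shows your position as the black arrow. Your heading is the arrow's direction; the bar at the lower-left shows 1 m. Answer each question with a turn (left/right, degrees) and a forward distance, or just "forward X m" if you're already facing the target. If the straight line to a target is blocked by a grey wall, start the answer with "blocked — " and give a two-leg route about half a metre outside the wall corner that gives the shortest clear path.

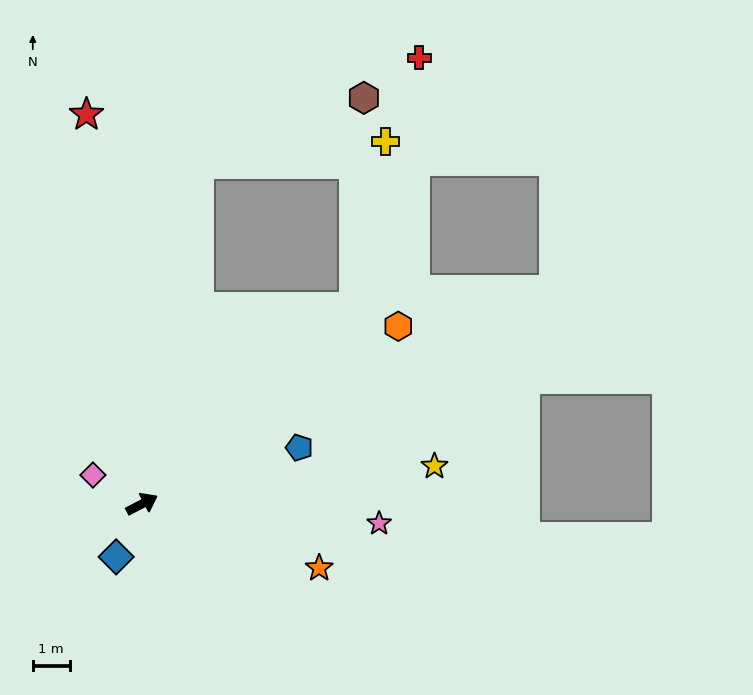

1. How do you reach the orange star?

turn right 47°, forward 5.1 m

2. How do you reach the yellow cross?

blocked — turn left 15°, forward 7.8 m, then turn left 37°, forward 4.6 m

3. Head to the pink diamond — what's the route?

turn left 122°, forward 1.5 m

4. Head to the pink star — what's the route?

turn right 32°, forward 6.4 m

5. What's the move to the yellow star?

turn right 20°, forward 8.0 m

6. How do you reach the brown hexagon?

blocked — turn left 15°, forward 7.8 m, then turn left 45°, forward 5.7 m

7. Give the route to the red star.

turn left 71°, forward 10.6 m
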